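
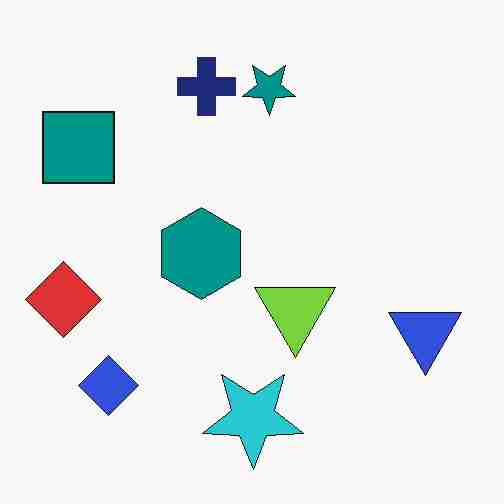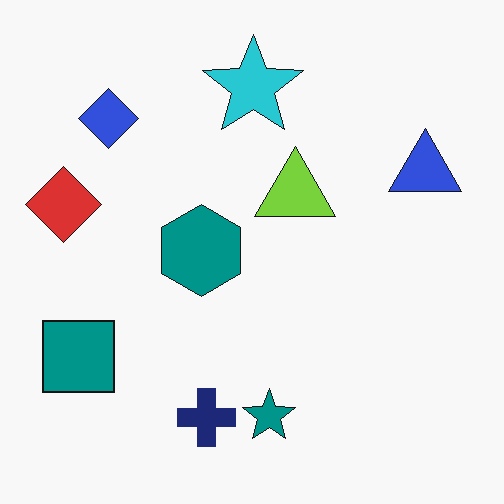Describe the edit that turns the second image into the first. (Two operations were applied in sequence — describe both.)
The transformation is: flipped vertically (top ↔ bottom), then degraded with heavy JPEG compression.

The cyan star is in the top of the second image and the bottom of the first — shapes on opposite sides of the horizontal midline have swapped in a mirror flip. Blocky 8×8 compression artifacts appear around shape edges and the flat background shows ringing — characteristic JPEG degradation.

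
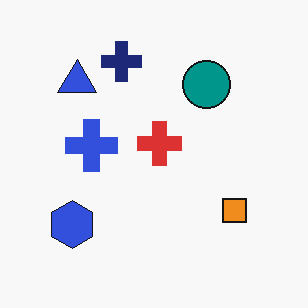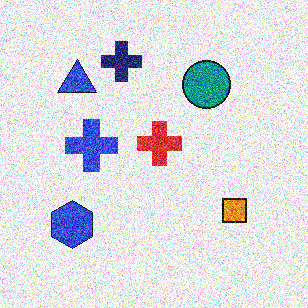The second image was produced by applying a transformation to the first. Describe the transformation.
It was degraded with a thick layer of grain.

Random speckle covers the whole image, including the flat background.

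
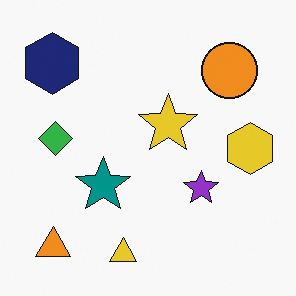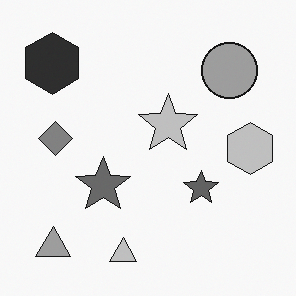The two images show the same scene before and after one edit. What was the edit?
This is the original image converted to grayscale.

All color is removed — every shape is now a shade of grey.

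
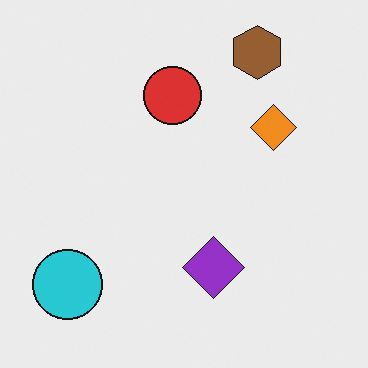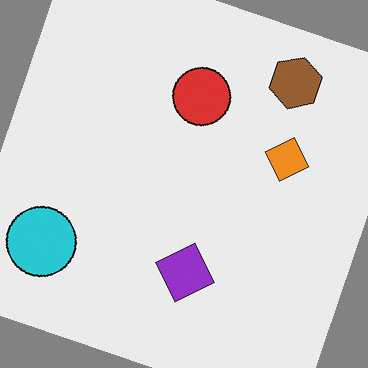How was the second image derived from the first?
It was rotated clockwise by a moderate amount.

Every shape is tilted by the same angle and the image corners show triangular fill wedges — a whole-image rotation by a non-right angle.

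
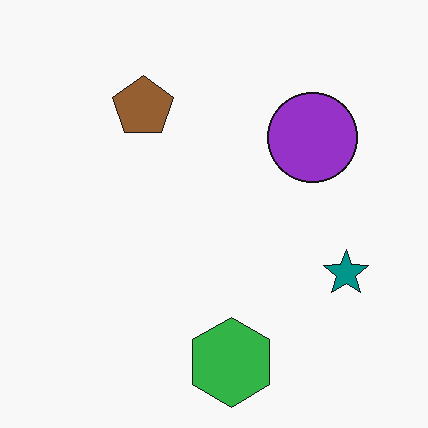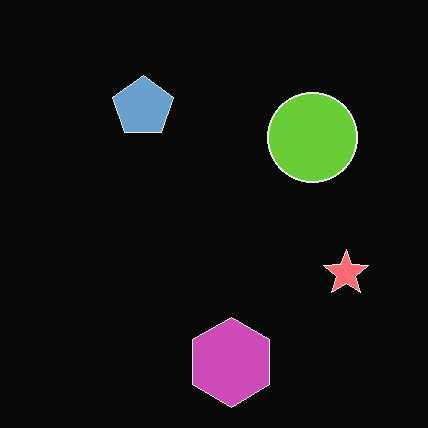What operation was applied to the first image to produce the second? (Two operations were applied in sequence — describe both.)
The image was color-inverted (negative), then given moderate JPEG compression.

The light background has become dark and every shape's color is its complement — a photographic negative. Blocky 8×8 compression artifacts appear around shape edges and the flat background shows ringing — characteristic JPEG degradation.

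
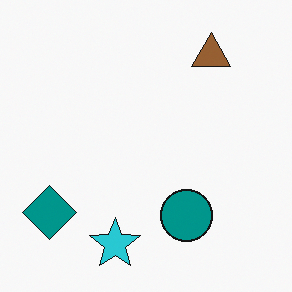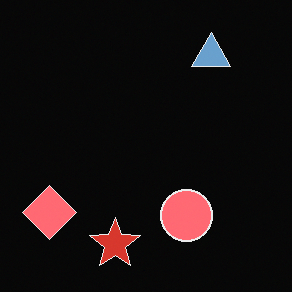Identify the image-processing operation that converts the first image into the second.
This is the original image color-inverted (negative).

The light background has become dark and every shape's color is its complement — a photographic negative.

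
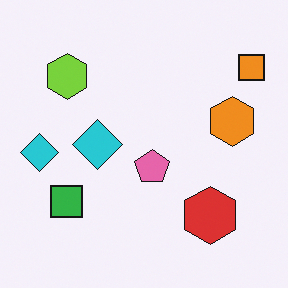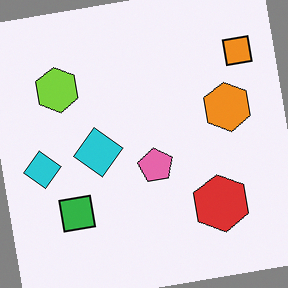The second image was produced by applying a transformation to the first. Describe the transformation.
The transformation is: rotated counter-clockwise by a slight angle.

Every shape is tilted by the same angle and the image corners show triangular fill wedges — a whole-image rotation by a non-right angle.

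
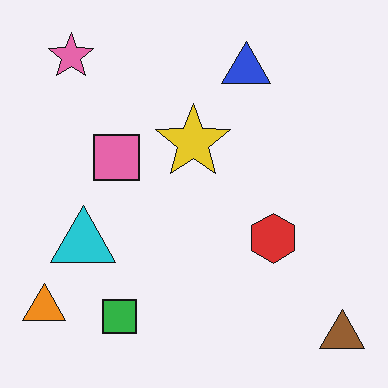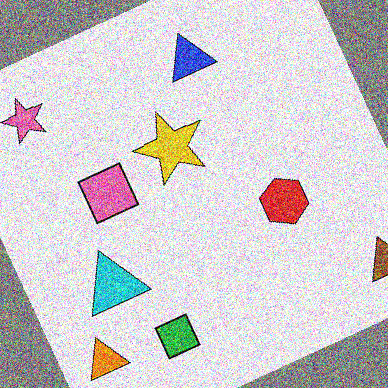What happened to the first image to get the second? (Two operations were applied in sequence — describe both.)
This is the original image rotated counter-clockwise by a moderate amount, then degraded with heavy additive noise.

Every shape is tilted by the same angle and the image corners show triangular fill wedges — a whole-image rotation by a non-right angle. Random speckle covers the whole image, including the flat background.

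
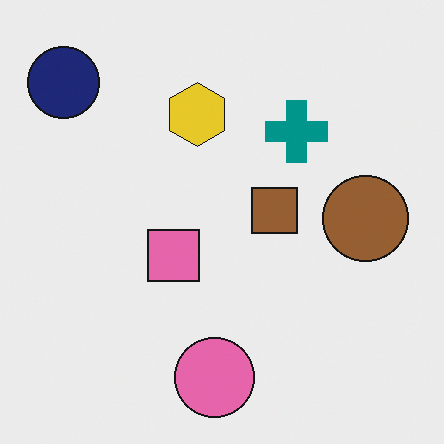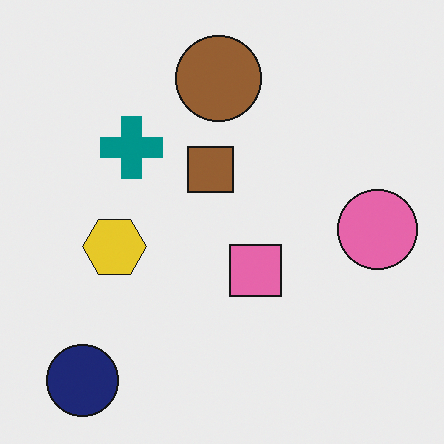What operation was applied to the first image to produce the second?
The transformation is: rotated 90° counter-clockwise.

The navy circle sits in the top-left of the first image and the bottom-left of the second — consistent with a whole-image 90° counter-clockwise rotation.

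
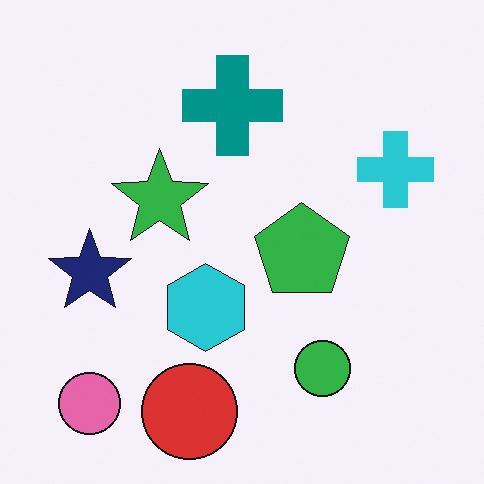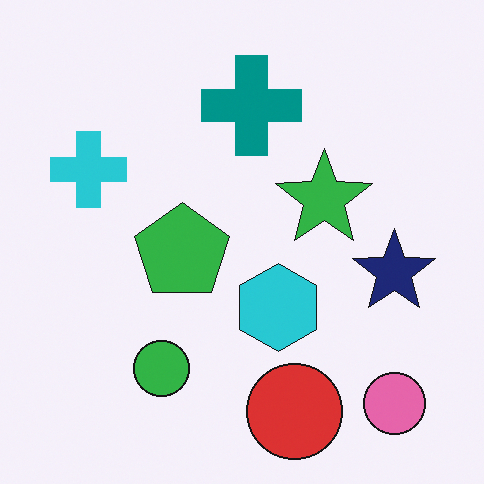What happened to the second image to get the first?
This is the original image flipped horizontally (left ↔ right).

The cyan cross is in the left of the second image and the right of the first — shapes on opposite sides of the vertical midline have swapped in a mirror flip.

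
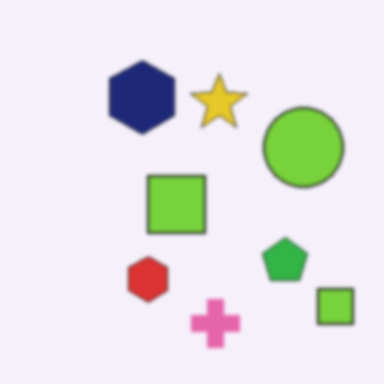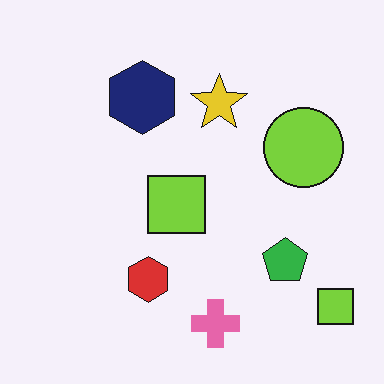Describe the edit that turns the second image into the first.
It was lightly blurred.

Shape edges and outlines are uniformly softened across the whole image.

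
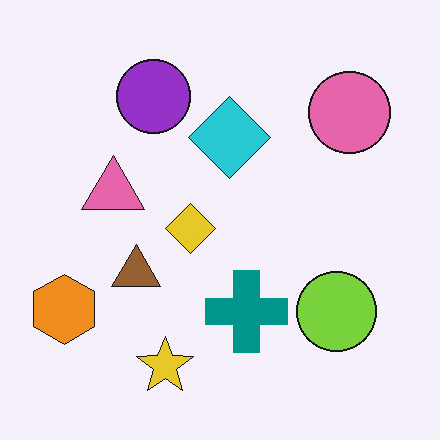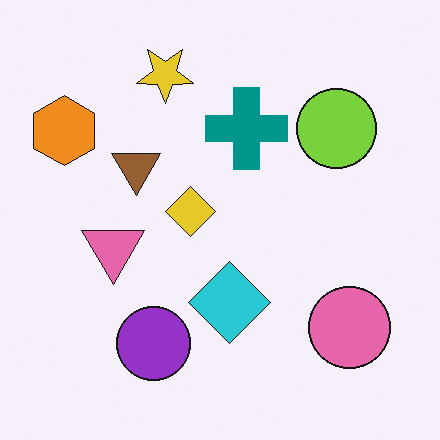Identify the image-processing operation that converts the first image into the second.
The transformation is: flipped vertically (top ↔ bottom).

The yellow star is in the bottom of the first image and the top of the second — shapes on opposite sides of the horizontal midline have swapped in a mirror flip.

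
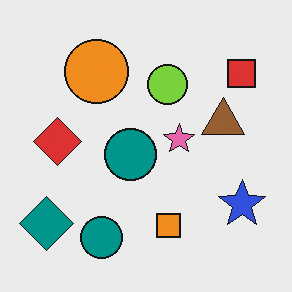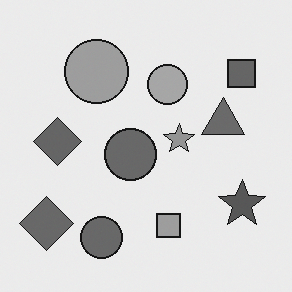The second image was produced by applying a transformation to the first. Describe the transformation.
The image was converted to grayscale.

All color is removed — every shape is now a shade of grey.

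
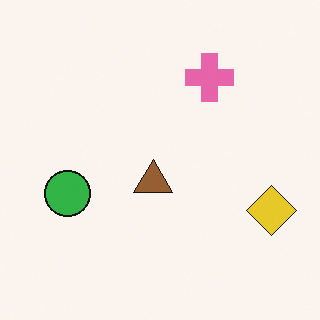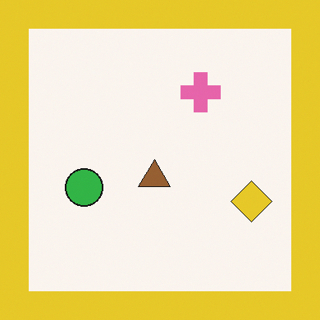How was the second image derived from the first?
The transformation is: framed with a yellow border.

A solid yellow frame runs around the edge of the second image, with the content slightly shrunk inside it.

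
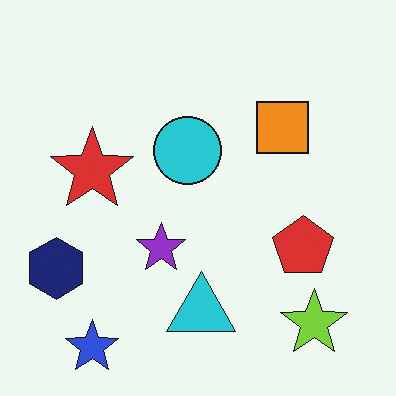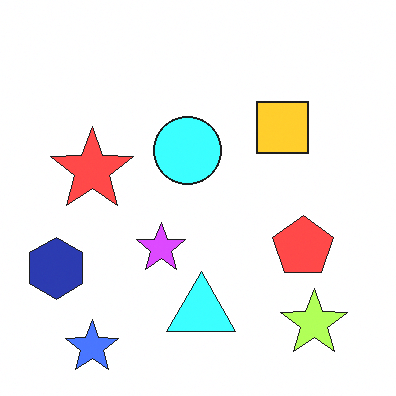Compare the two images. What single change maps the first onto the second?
The transformation is: substantially brightened.

Every pixel — background and shapes alike — is uniformly brightened.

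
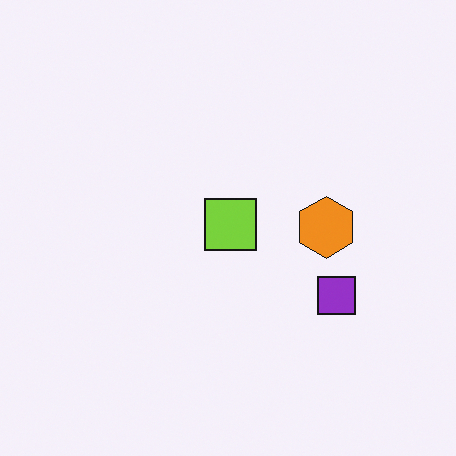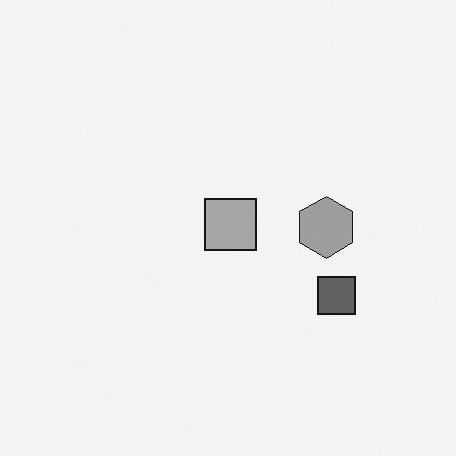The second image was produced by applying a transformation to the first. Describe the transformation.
The image was converted to grayscale.

All color is removed — every shape is now a shade of grey.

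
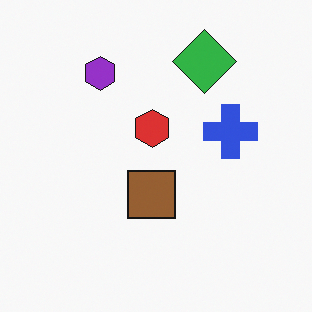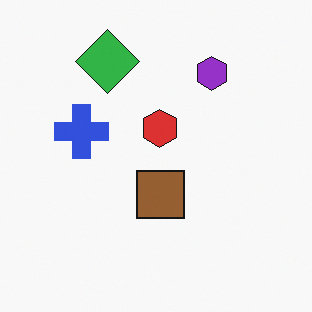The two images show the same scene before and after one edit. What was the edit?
Flipped horizontally (left ↔ right).

The blue cross is in the right of the first image and the left of the second — shapes on opposite sides of the vertical midline have swapped in a mirror flip.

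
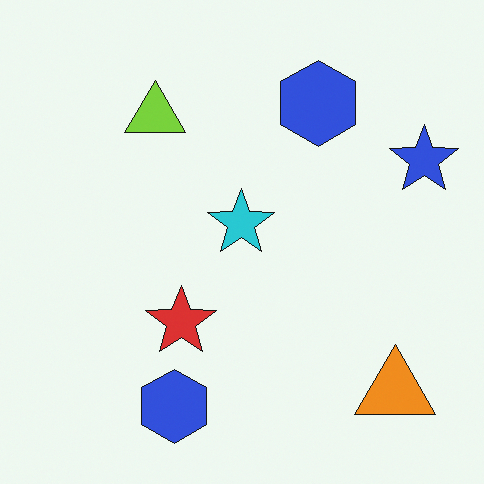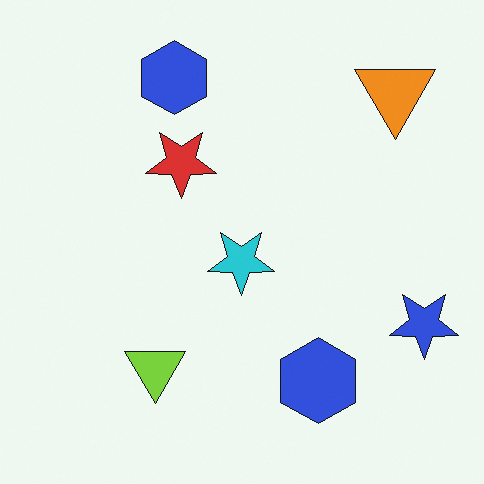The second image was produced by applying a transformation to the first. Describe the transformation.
Flipped vertically (top ↔ bottom).

The orange triangle is in the bottom-right of the first image and the top-right of the second — shapes on opposite sides of the horizontal midline have swapped in a mirror flip.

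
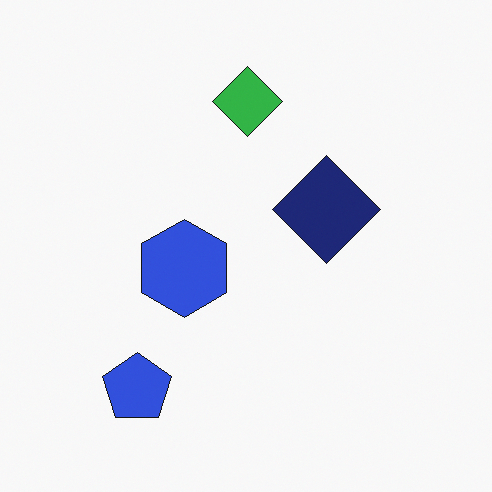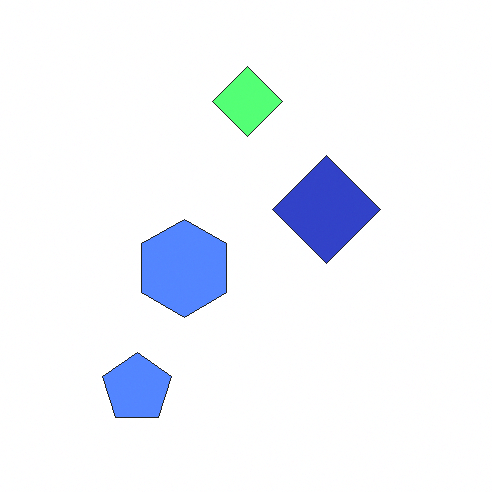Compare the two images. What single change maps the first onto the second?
Substantially brightened.

Every pixel — background and shapes alike — is uniformly brightened.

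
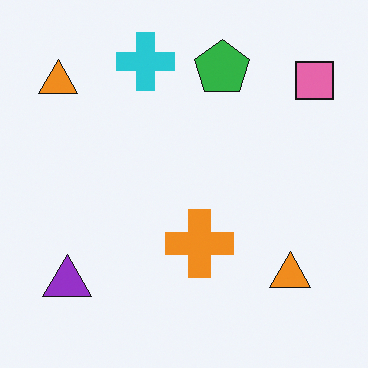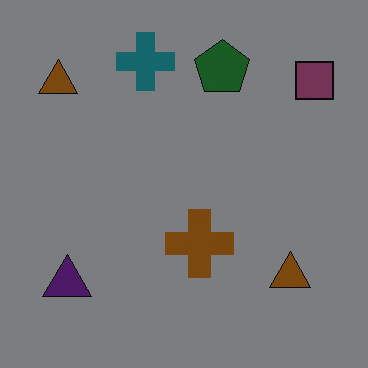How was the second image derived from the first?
The transformation is: noticeably darkened.

Every pixel — background and shapes alike — is uniformly darkened.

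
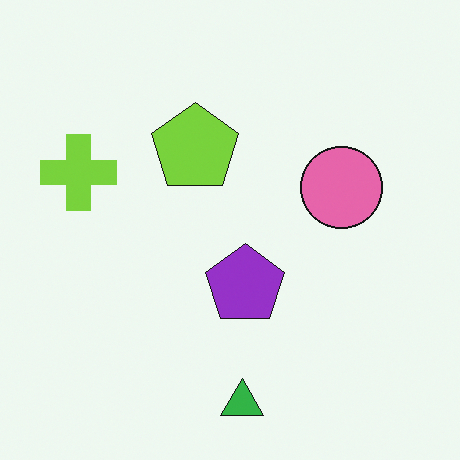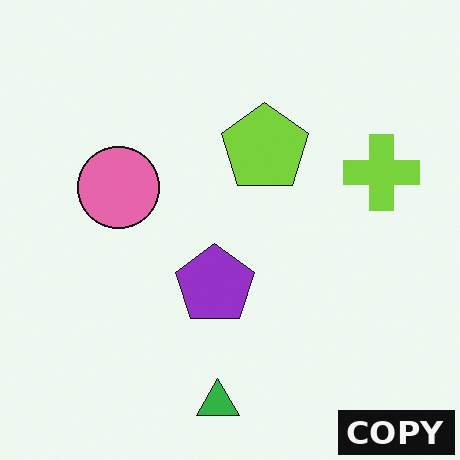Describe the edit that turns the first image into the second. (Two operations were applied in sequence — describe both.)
The image was flipped horizontally (left ↔ right), then watermarked with the text "COPY" in the lower-right corner.

The lime cross is in the left of the first image and the right of the second — shapes on opposite sides of the vertical midline have swapped in a mirror flip. A dark label reading "COPY" appears in the lower-right corner.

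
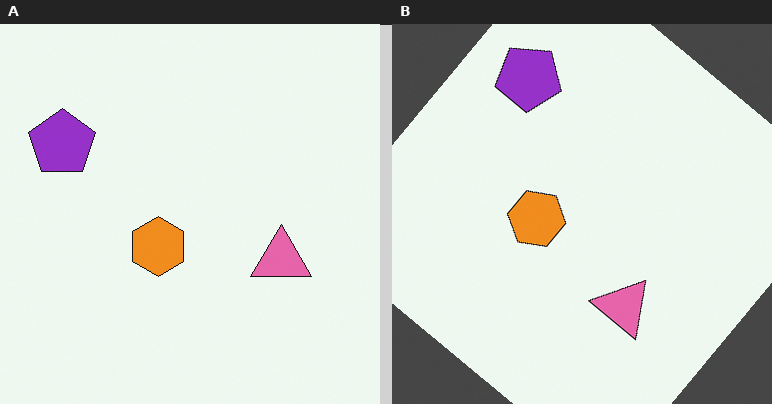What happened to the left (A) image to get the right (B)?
The right (B) image is the left (A) rotated clockwise by a large amount — several tens of degrees.

Every shape is tilted by the same angle and the image corners show triangular fill wedges — a whole-image rotation by a non-right angle.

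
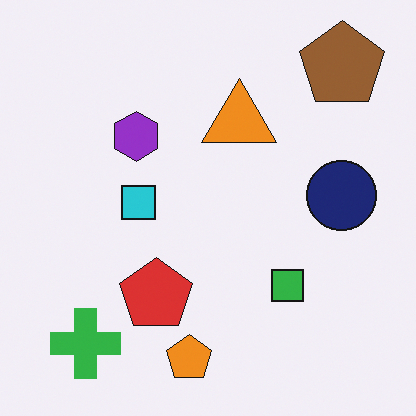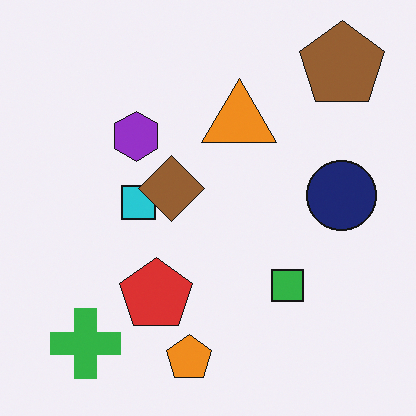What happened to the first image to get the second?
This is the original image overlaid with an additional brown diamond.

A brown diamond appears in the second image that is absent from the first.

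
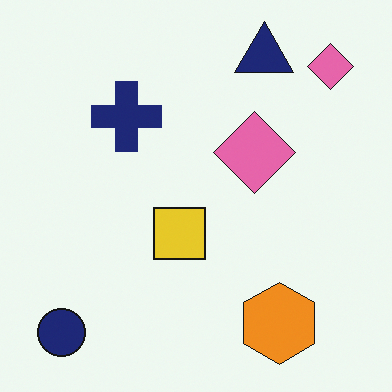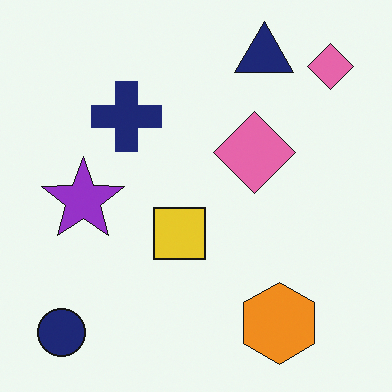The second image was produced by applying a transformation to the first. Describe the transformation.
The second image is the first overlaid with an additional purple star.

A purple star appears in the second image that is absent from the first.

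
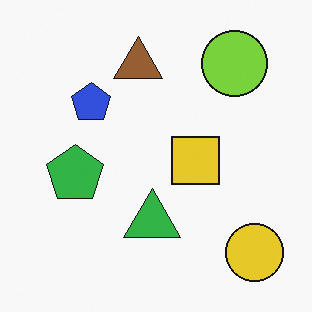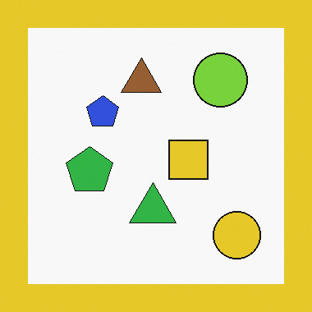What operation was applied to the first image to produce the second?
The image was framed with a yellow border.

A solid yellow frame runs around the edge of the second image, with the content slightly shrunk inside it.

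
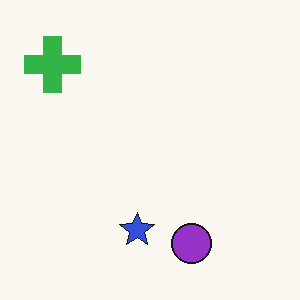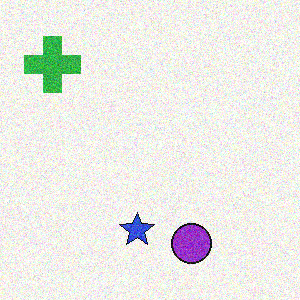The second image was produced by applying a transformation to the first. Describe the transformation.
It was degraded with moderate additive noise.

Random speckle covers the whole image, including the flat background.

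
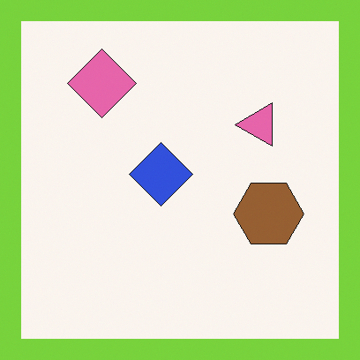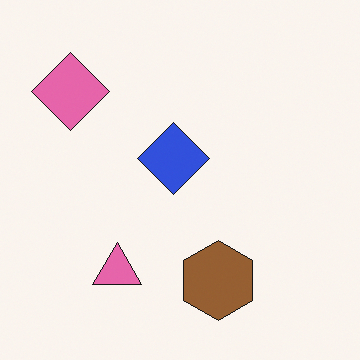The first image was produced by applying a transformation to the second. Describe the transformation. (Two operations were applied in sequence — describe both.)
This is the original image transposed (reflected across the top-left ↔ bottom-right diagonal), then framed with a lime border.

Shapes have swapped their row and column positions — what was in the top-right is now in the bottom-left — a diagonal reflection. A solid lime frame runs around the edge of the first image, with the content slightly shrunk inside it.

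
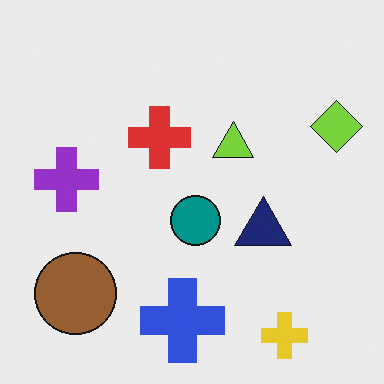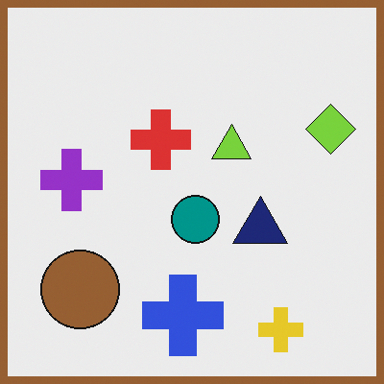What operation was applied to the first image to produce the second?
The second image is the first framed with a brown border.

A solid brown frame runs around the edge of the second image, with the content slightly shrunk inside it.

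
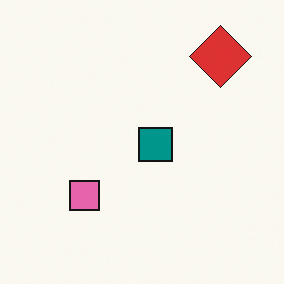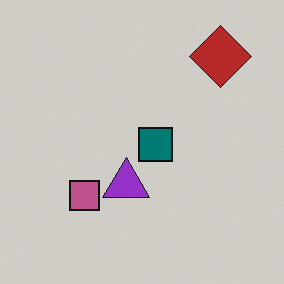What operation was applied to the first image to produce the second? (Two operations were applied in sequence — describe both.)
Slightly darkened, then overlaid with an additional purple triangle.

Every pixel — background and shapes alike — is uniformly darkened. A purple triangle appears in the second image that is absent from the first.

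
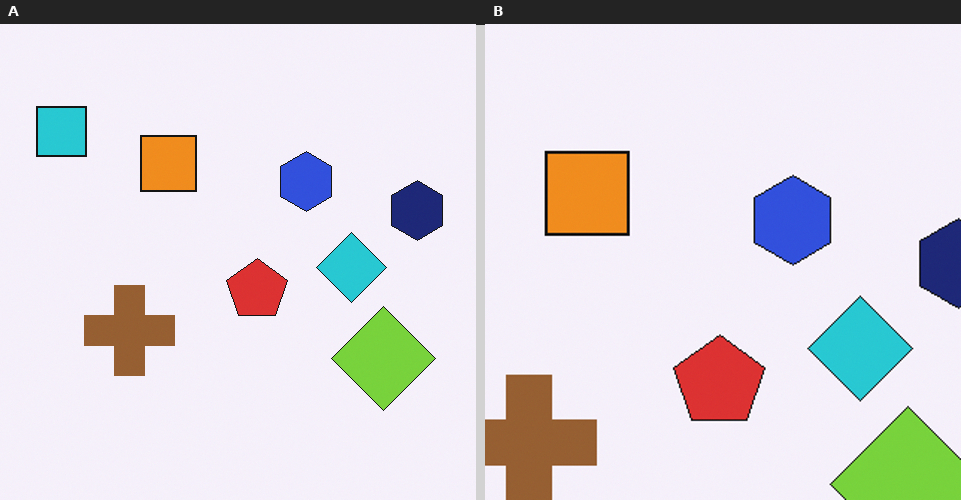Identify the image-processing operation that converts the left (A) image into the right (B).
The image was cropped to a modestly smaller region and rescaled.

The visible shapes are larger and the field of view is narrower; shapes near the original edges may be partly or wholly outside the frame — a crop-and-rescale.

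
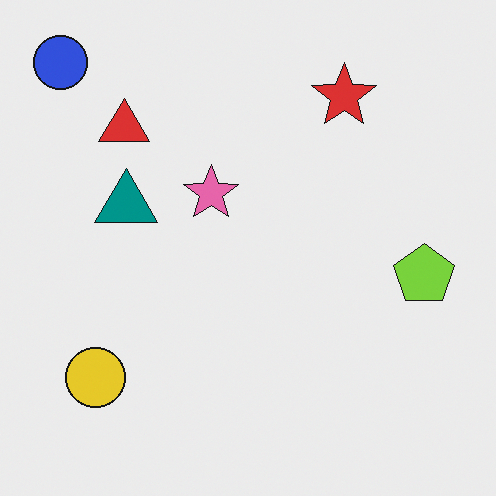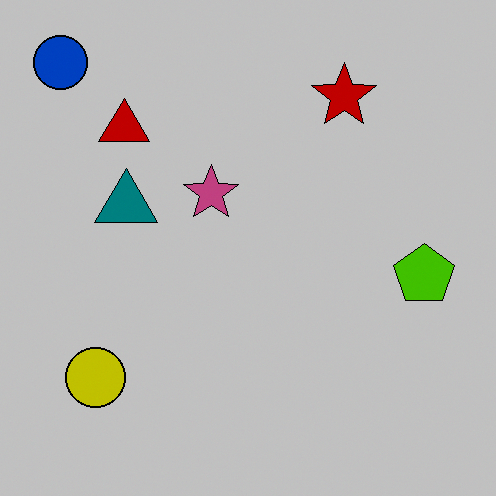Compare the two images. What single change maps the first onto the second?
The transformation is: aggressively posterized.

Each flat color has snapped to a coarser quantized level — most visibly, the near-white background has dropped to a flat grey.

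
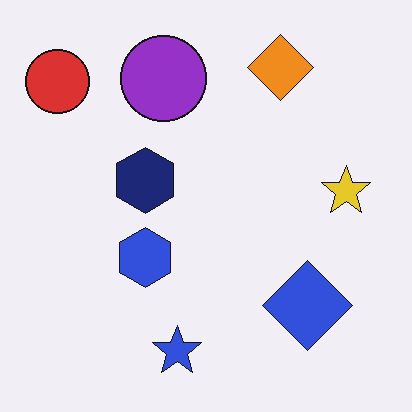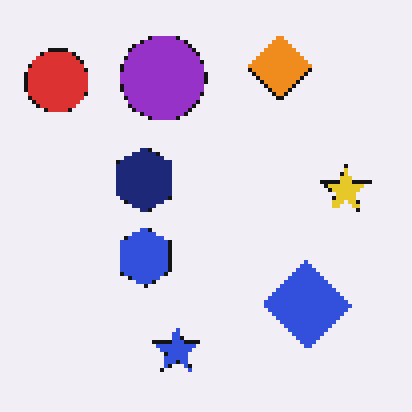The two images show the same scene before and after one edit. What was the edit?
It was lightly pixelated (a mild mosaic effect).

Shapes are reduced to large square blocks; fine edges and outlines are lost — a downscale-then-upscale (mosaic) effect.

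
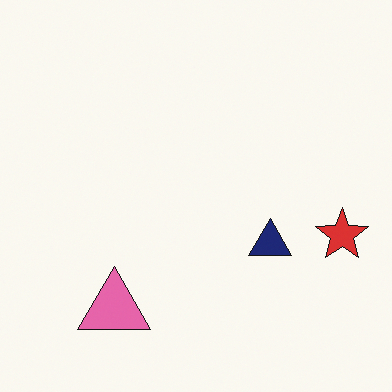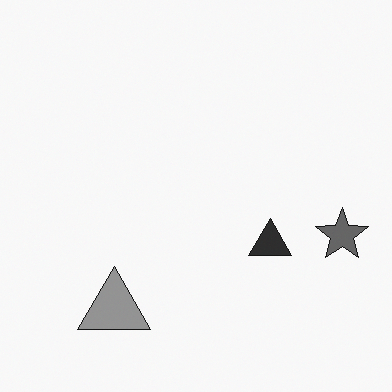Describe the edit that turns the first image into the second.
The image was converted to grayscale.

All color is removed — every shape is now a shade of grey.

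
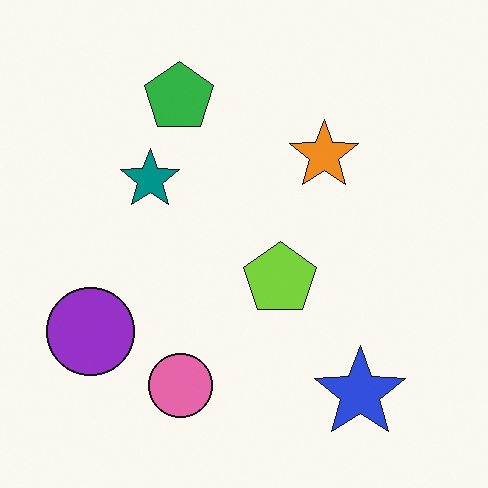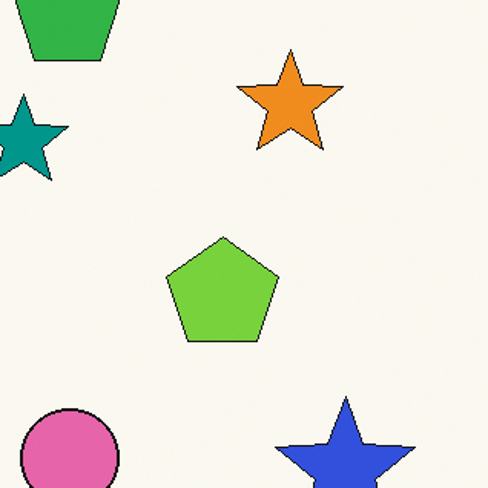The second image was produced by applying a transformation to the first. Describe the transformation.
The second image is the first cropped slightly and scaled back up.

The visible shapes are larger and the field of view is narrower; shapes near the original edges may be partly or wholly outside the frame — a crop-and-rescale.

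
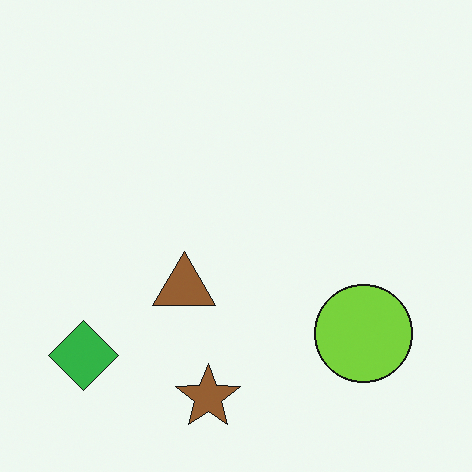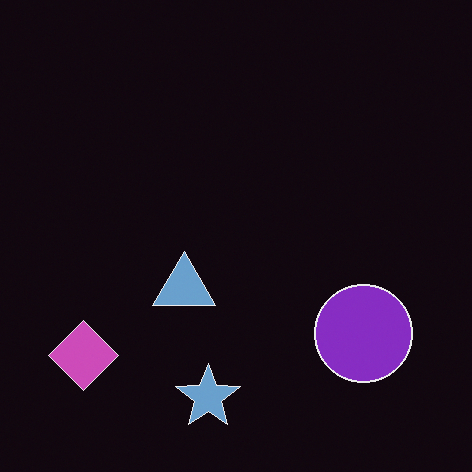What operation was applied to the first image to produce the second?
The second image is the first color-inverted (negative).

The light background has become dark and every shape's color is its complement — a photographic negative.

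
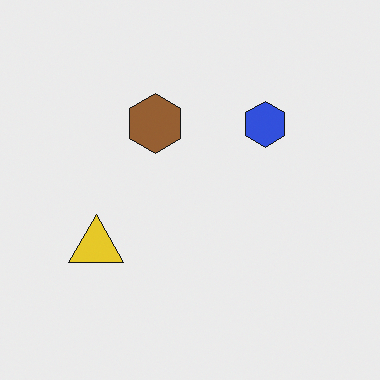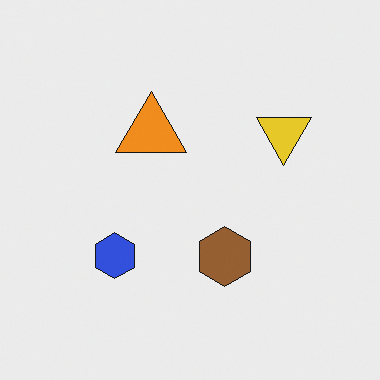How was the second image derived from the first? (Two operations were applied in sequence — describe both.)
The image was rotated 180°, then overlaid with an additional orange triangle.

The yellow triangle sits in the left of the first image and the right of the second — consistent with a whole-image 180° rotation. An orange triangle appears in the second image that is absent from the first.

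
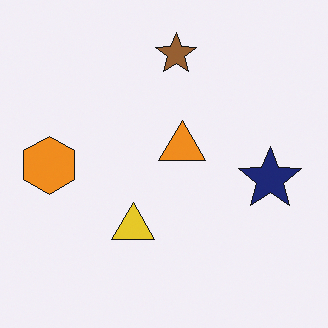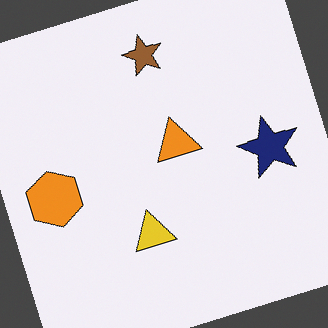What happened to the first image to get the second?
Rotated counter-clockwise by a moderate amount.

Every shape is tilted by the same angle and the image corners show triangular fill wedges — a whole-image rotation by a non-right angle.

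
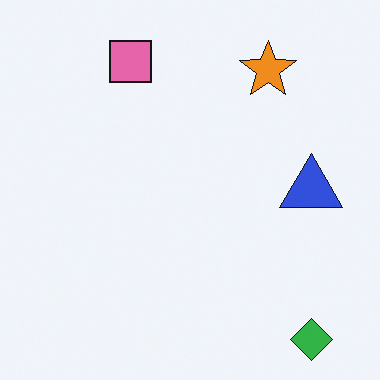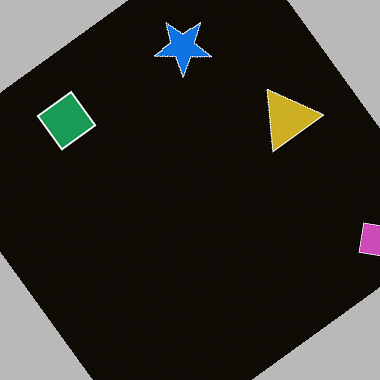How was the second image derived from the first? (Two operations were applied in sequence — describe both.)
The second image is the first rotated counter-clockwise by a large amount — several tens of degrees, then color-inverted (negative).

Every shape is tilted by the same angle and the image corners show triangular fill wedges — a whole-image rotation by a non-right angle. The light background has become dark and every shape's color is its complement — a photographic negative.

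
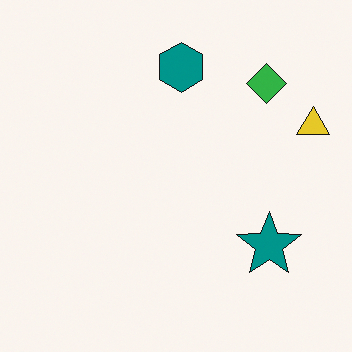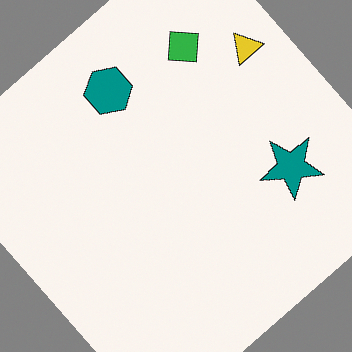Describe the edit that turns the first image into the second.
Rotated counter-clockwise by a large amount — several tens of degrees.

Every shape is tilted by the same angle and the image corners show triangular fill wedges — a whole-image rotation by a non-right angle.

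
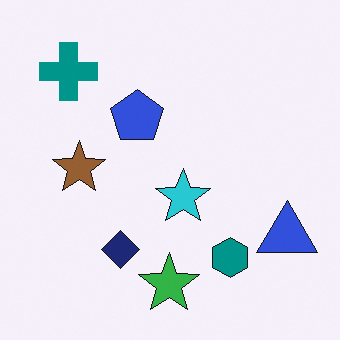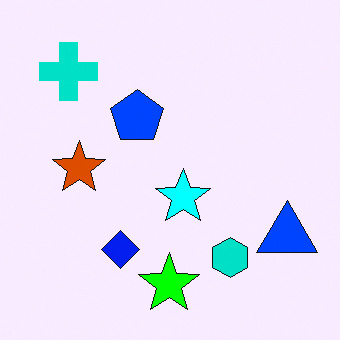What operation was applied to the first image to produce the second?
This is the original image made much more vivid (saturation change).

All colors are more vivid — a global saturation change.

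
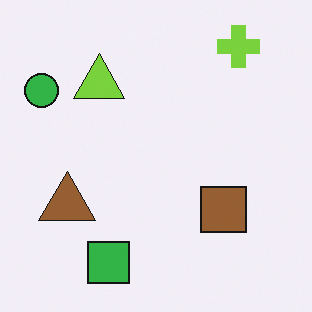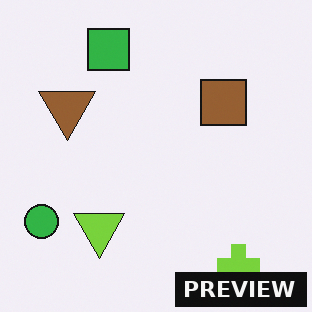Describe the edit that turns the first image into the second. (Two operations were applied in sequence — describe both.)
The image was flipped vertically (top ↔ bottom), then watermarked with the text "PREVIEW" in the lower-right corner.

The lime cross is in the top-right of the first image and the bottom-right of the second — shapes on opposite sides of the horizontal midline have swapped in a mirror flip. A dark label reading "PREVIEW" appears in the lower-right corner.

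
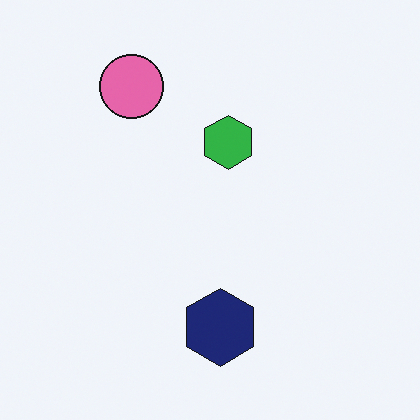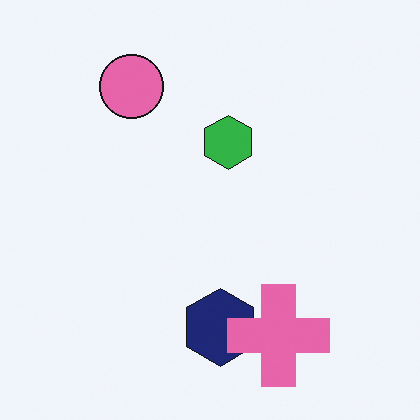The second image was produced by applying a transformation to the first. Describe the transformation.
The image was overlaid with an additional pink cross.

A pink cross appears in the second image that is absent from the first.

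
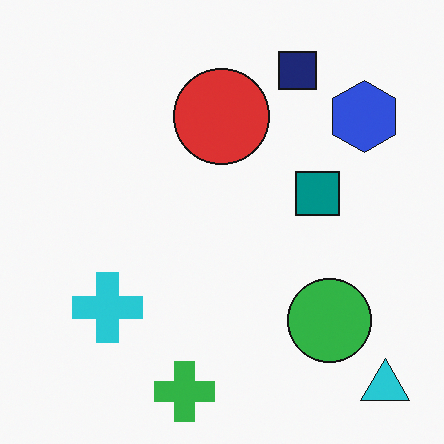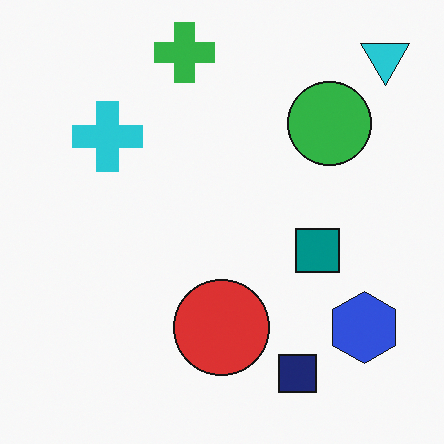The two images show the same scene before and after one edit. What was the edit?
The second image is the first flipped vertically (top ↔ bottom).

The green cross is in the bottom of the first image and the top of the second — shapes on opposite sides of the horizontal midline have swapped in a mirror flip.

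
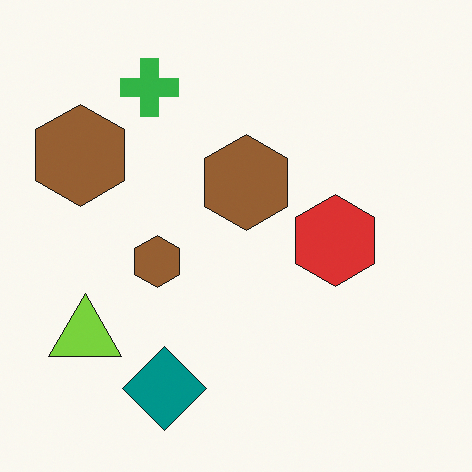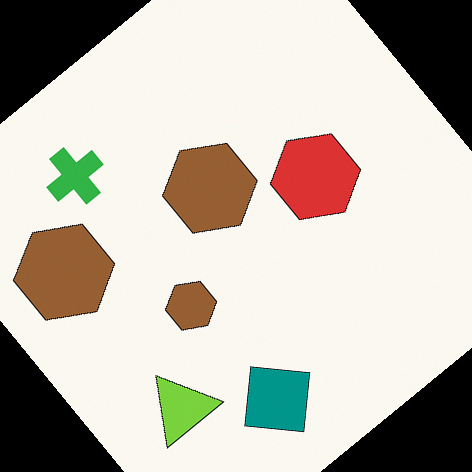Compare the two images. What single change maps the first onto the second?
Rotated counter-clockwise by a large amount — several tens of degrees.

Every shape is tilted by the same angle and the image corners show triangular fill wedges — a whole-image rotation by a non-right angle.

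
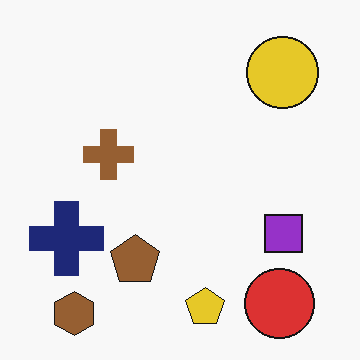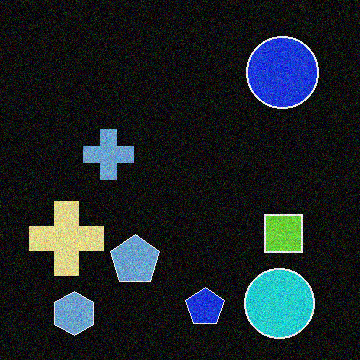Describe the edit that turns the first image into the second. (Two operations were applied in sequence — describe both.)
The transformation is: color-inverted (negative), then degraded with moderate additive noise.

The light background has become dark and every shape's color is its complement — a photographic negative. Random speckle covers the whole image, including the flat background.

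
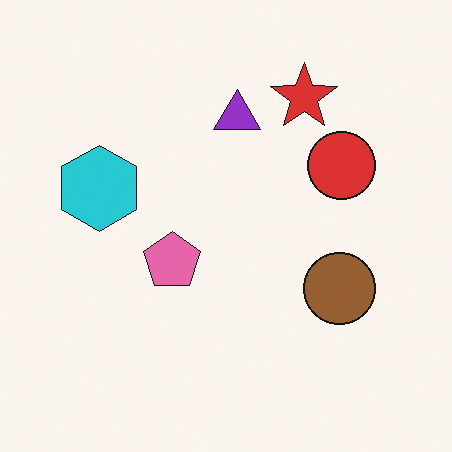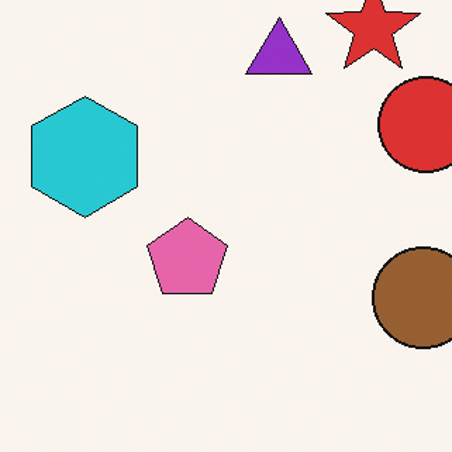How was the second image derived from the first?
The image was cropped to a modestly smaller region and rescaled.

The visible shapes are larger and the field of view is narrower; shapes near the original edges may be partly or wholly outside the frame — a crop-and-rescale.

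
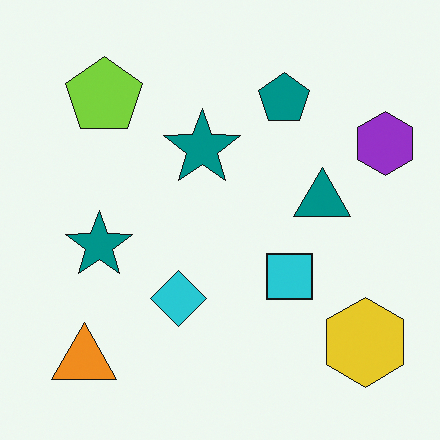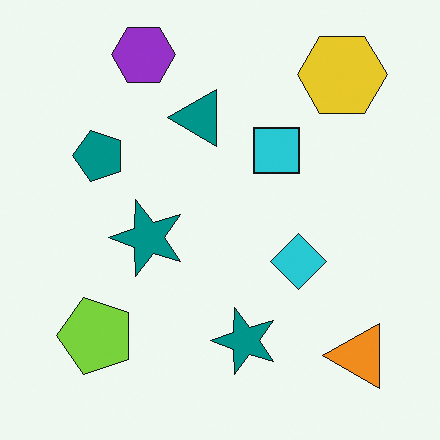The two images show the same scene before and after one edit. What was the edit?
It was rotated 90° counter-clockwise.

The orange triangle sits in the bottom-left of the first image and the bottom-right of the second — consistent with a whole-image 90° counter-clockwise rotation.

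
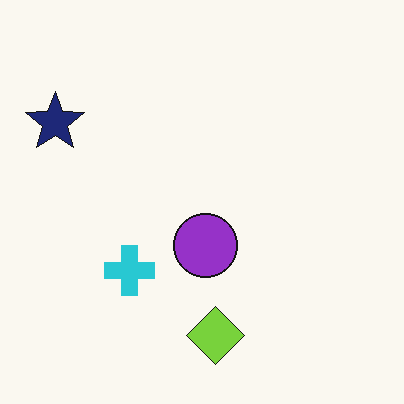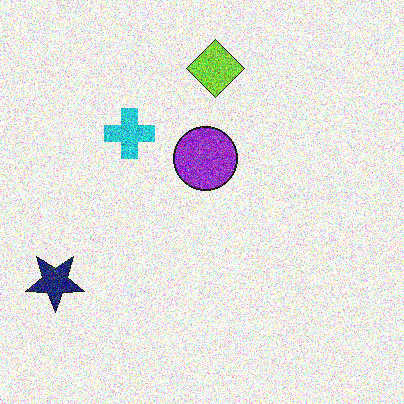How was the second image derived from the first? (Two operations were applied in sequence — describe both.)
The second image is the first flipped vertically (top ↔ bottom), then degraded with heavy additive noise.

The lime diamond is in the bottom of the first image and the top of the second — shapes on opposite sides of the horizontal midline have swapped in a mirror flip. Random speckle covers the whole image, including the flat background.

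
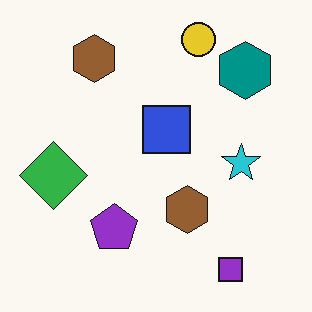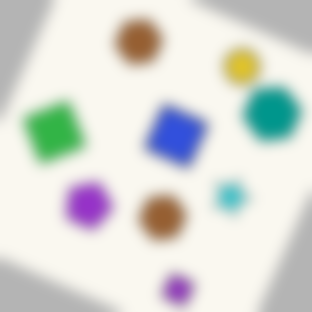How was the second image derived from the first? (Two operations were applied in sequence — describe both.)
The transformation is: rotated clockwise by a clearly visible amount, then strongly gaussian-blurred.

Every shape is tilted by the same angle and the image corners show triangular fill wedges — a whole-image rotation by a non-right angle. Shape edges and outlines are uniformly softened across the whole image.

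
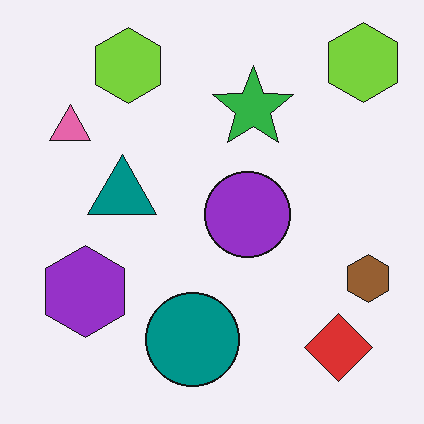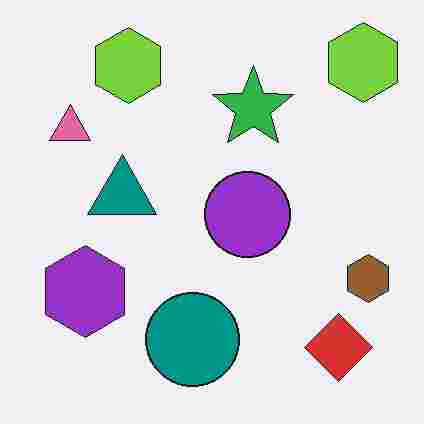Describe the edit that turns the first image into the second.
The transformation is: degraded with heavy JPEG compression.

Blocky 8×8 compression artifacts appear around shape edges and the flat background shows ringing — characteristic JPEG degradation.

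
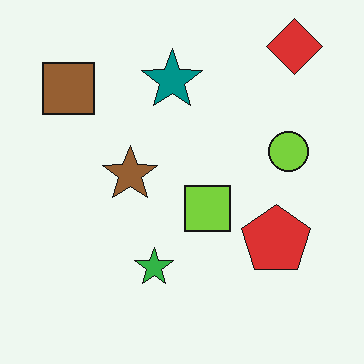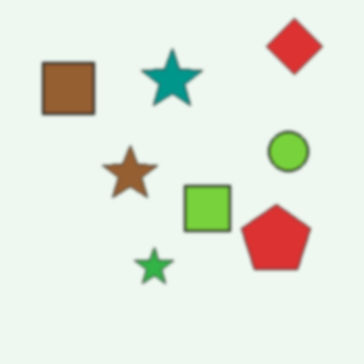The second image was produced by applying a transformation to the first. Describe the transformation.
The image was slightly softened.

Shape edges and outlines are uniformly softened across the whole image.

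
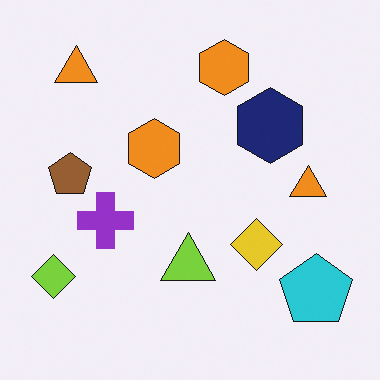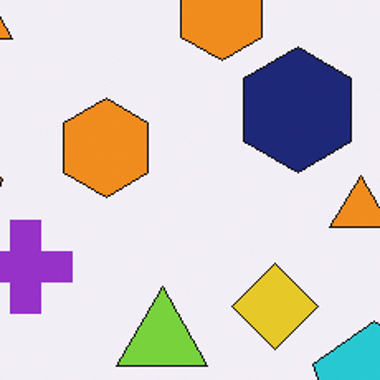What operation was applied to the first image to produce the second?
The second image is the first cropped tightly and scaled back up.

The visible shapes are larger and the field of view is narrower; shapes near the original edges may be partly or wholly outside the frame — a crop-and-rescale.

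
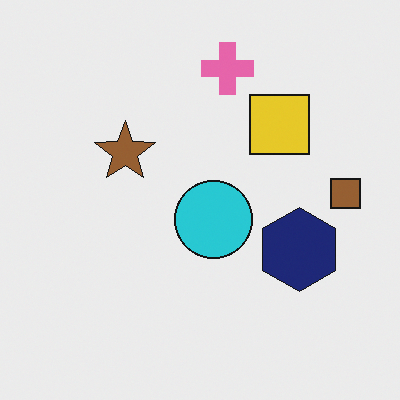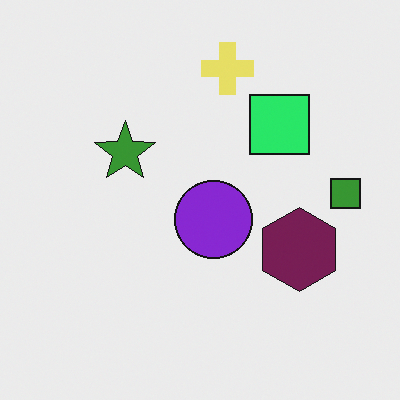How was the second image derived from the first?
This is the original image hue-shifted by a moderate amount.

Every shape's color has rotated by the same amount around the hue wheel — a uniform hue shift.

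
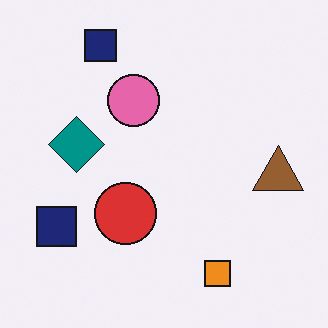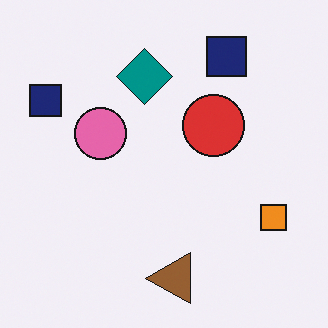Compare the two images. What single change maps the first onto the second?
Transposed (reflected across the top-left ↔ bottom-right diagonal).

Shapes have swapped their row and column positions — what was in the top-right is now in the bottom-left — a diagonal reflection.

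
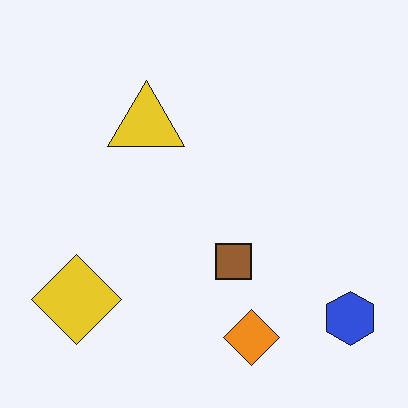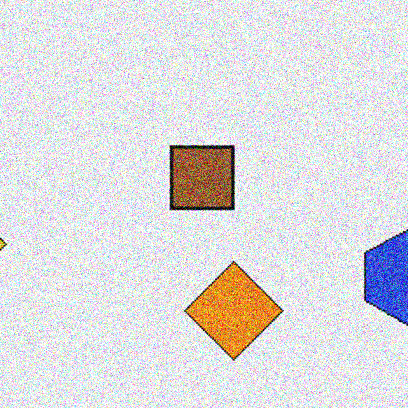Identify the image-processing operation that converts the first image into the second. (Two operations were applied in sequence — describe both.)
This is the original image cropped tightly and scaled back up, then degraded with a thick layer of grain.

The visible shapes are larger and the field of view is narrower; shapes near the original edges may be partly or wholly outside the frame — a crop-and-rescale. Random speckle covers the whole image, including the flat background.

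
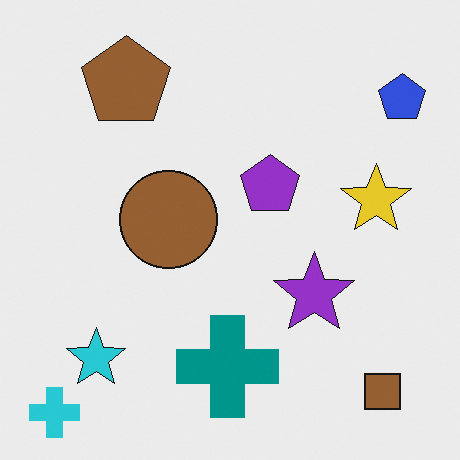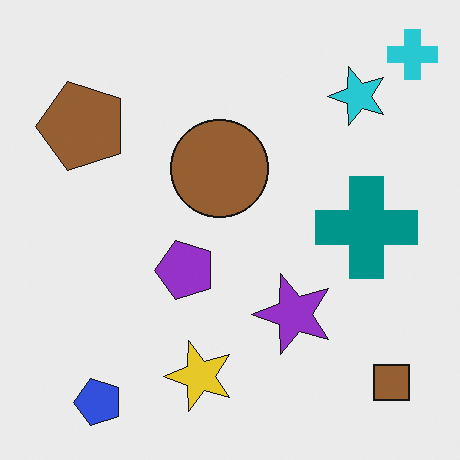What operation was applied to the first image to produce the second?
This is the original image transposed (reflected across the top-left ↔ bottom-right diagonal).

Shapes have swapped their row and column positions — what was in the top-right is now in the bottom-left — a diagonal reflection.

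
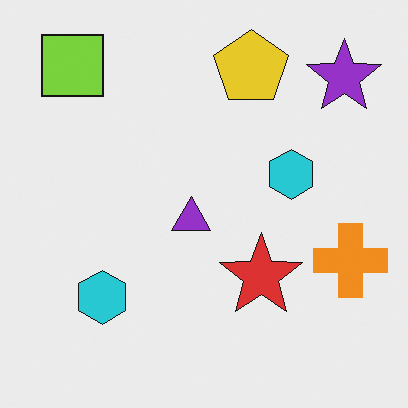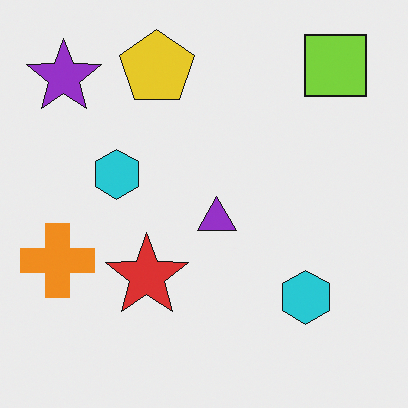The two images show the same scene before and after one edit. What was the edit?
This is the original image flipped horizontally (left ↔ right).

The orange cross is in the right of the first image and the left of the second — shapes on opposite sides of the vertical midline have swapped in a mirror flip.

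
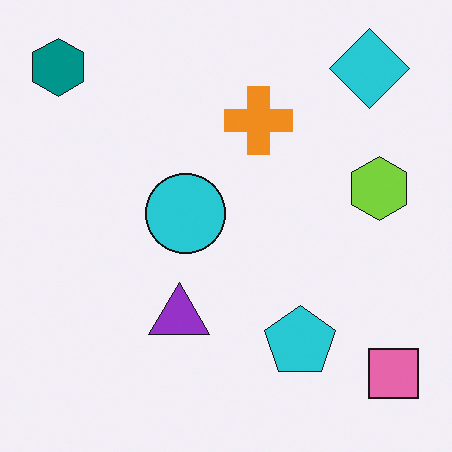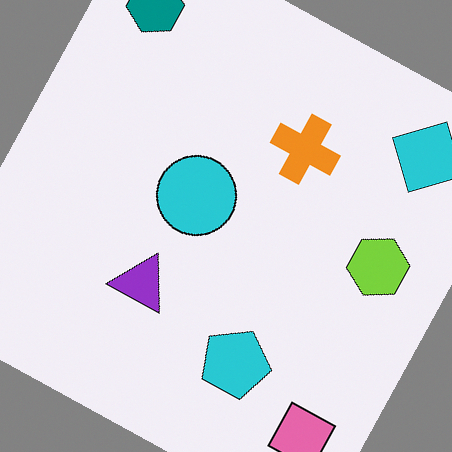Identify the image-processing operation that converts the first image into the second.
The transformation is: rotated clockwise by a clearly visible amount.

Every shape is tilted by the same angle and the image corners show triangular fill wedges — a whole-image rotation by a non-right angle.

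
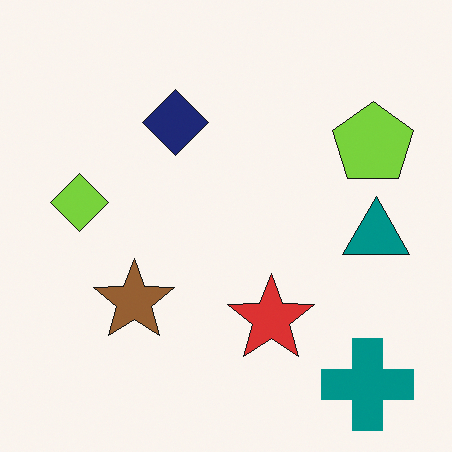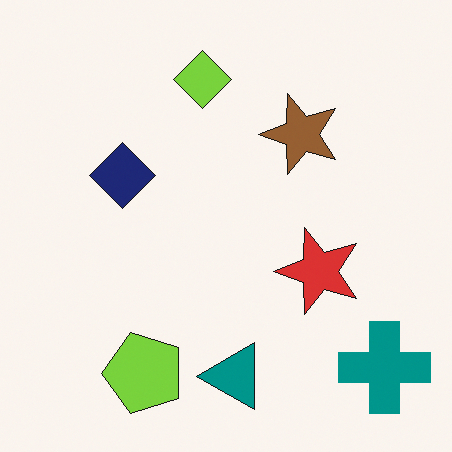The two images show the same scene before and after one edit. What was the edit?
The transformation is: transposed (reflected across the top-left ↔ bottom-right diagonal).

Shapes have swapped their row and column positions — what was in the top-right is now in the bottom-left — a diagonal reflection.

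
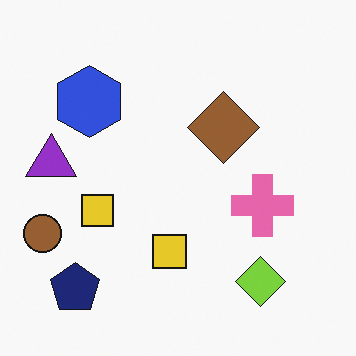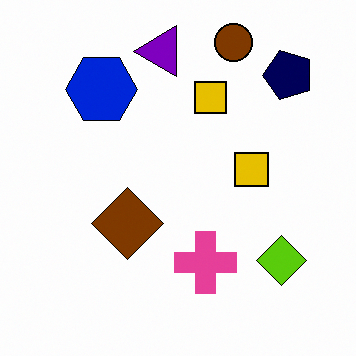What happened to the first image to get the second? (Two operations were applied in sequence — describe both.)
The image was given slightly increased contrast, then transposed (reflected across the top-left ↔ bottom-right diagonal).

Tones are pushed away from mid-grey across the whole image — a global contrast change. Shapes have swapped their row and column positions — what was in the top-right is now in the bottom-left — a diagonal reflection.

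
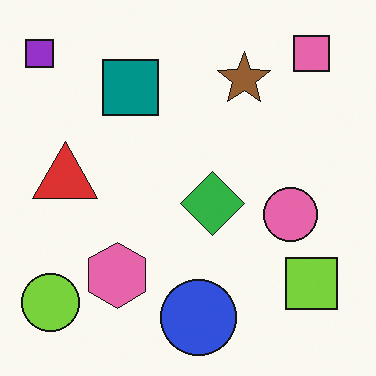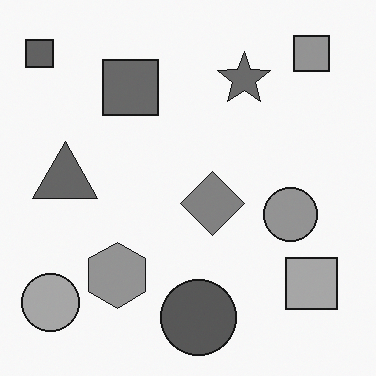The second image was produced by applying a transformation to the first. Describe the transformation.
The transformation is: converted to grayscale.

All color is removed — every shape is now a shade of grey.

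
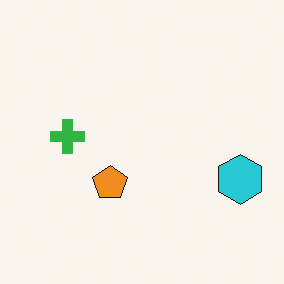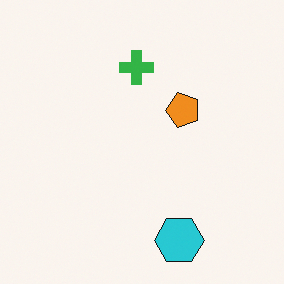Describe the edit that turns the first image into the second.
The transformation is: transposed (reflected across the top-left ↔ bottom-right diagonal).

Shapes have swapped their row and column positions — what was in the top-right is now in the bottom-left — a diagonal reflection.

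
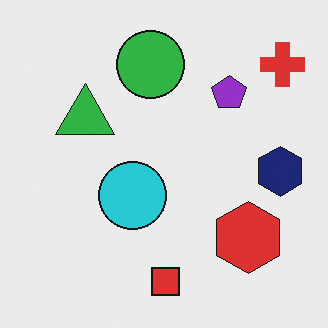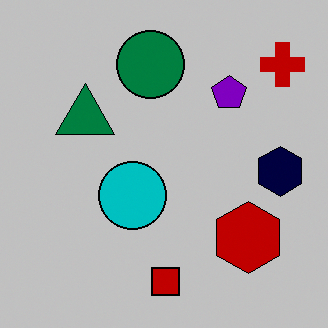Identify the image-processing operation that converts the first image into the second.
Aggressively posterized.

Each flat color has snapped to a coarser quantized level — most visibly, the near-white background has dropped to a flat grey.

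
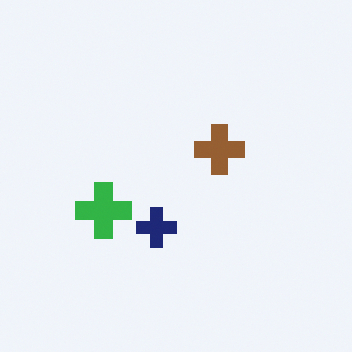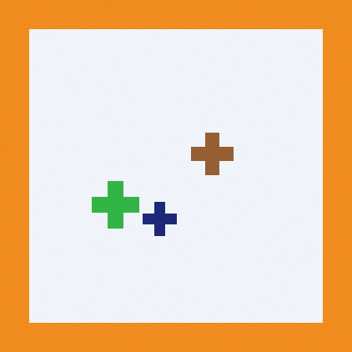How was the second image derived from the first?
The image was framed with a orange border.

A solid orange frame runs around the edge of the second image, with the content slightly shrunk inside it.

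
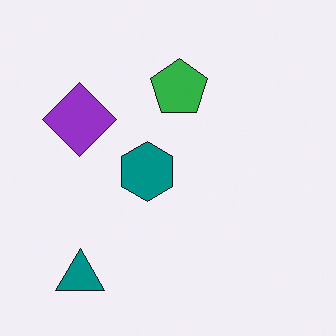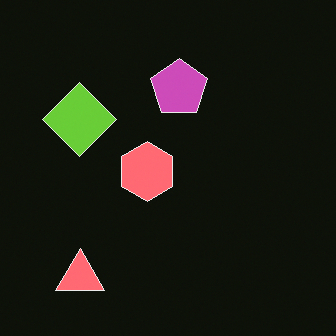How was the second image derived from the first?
The second image is the first color-inverted (negative).

The light background has become dark and every shape's color is its complement — a photographic negative.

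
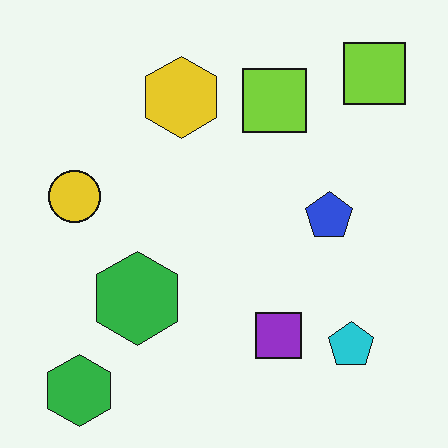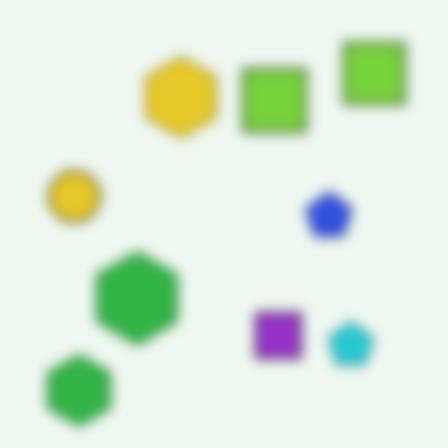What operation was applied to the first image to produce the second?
This is the original image heavily blurred.

Shape edges and outlines are uniformly softened across the whole image.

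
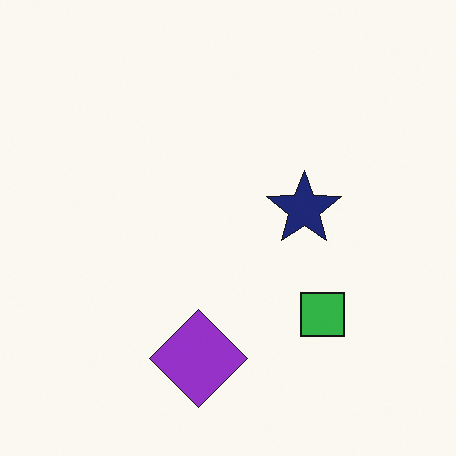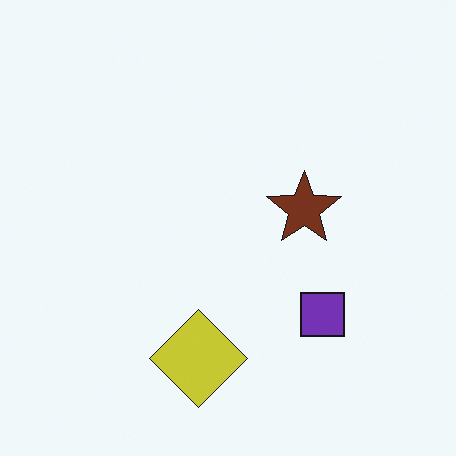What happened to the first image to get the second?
The second image is the first hue-shifted by a moderate amount.

Every shape's color has rotated by the same amount around the hue wheel — a uniform hue shift.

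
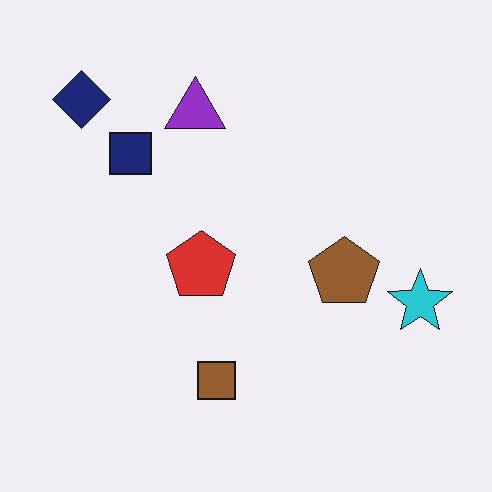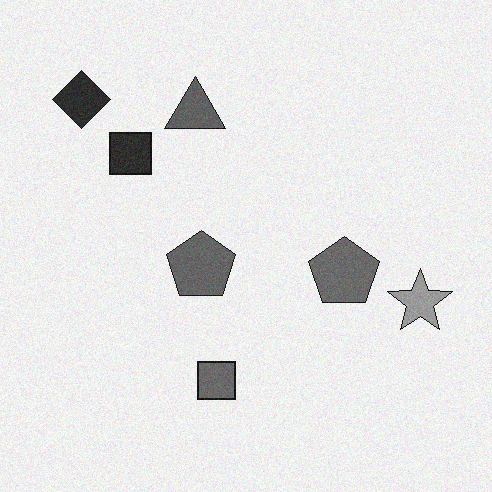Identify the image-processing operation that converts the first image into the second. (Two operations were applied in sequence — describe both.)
The second image is the first converted to grayscale, then degraded with a light layer of grain.

All color is removed — every shape is now a shade of grey. Random speckle covers the whole image, including the flat background.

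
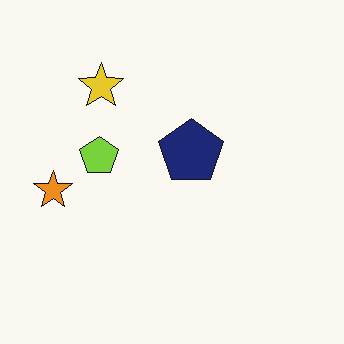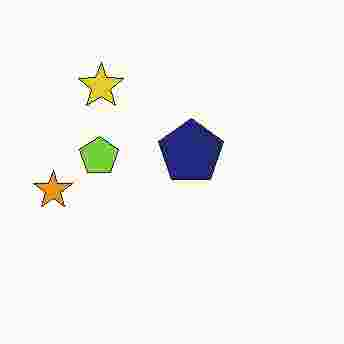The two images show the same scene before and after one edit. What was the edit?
Heavily JPEG-compressed with obvious blocking artifacts.

Blocky 8×8 compression artifacts appear around shape edges and the flat background shows ringing — characteristic JPEG degradation.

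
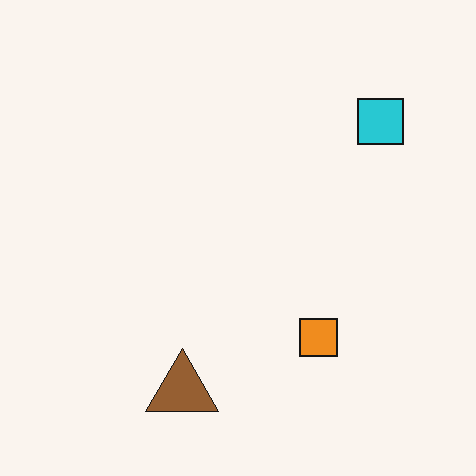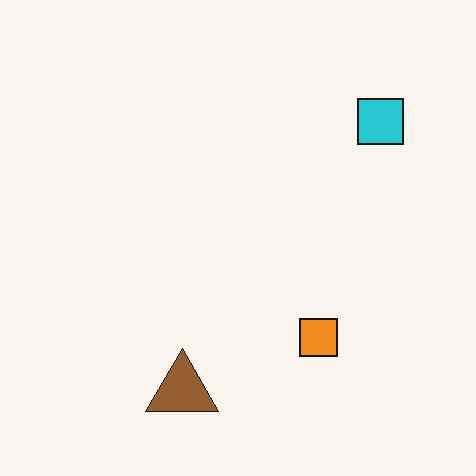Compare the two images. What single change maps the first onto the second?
JPEG-compressed with visible artifacts.

Blocky 8×8 compression artifacts appear around shape edges and the flat background shows ringing — characteristic JPEG degradation.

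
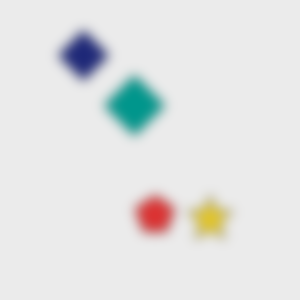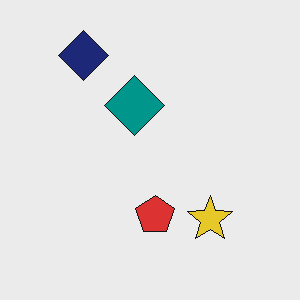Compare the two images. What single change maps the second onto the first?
It was heavily blurred.

Shape edges and outlines are uniformly softened across the whole image.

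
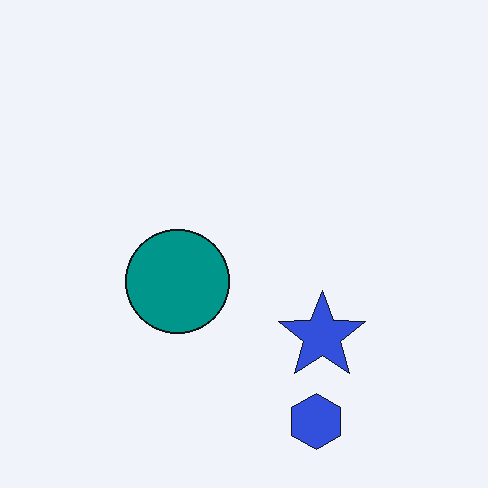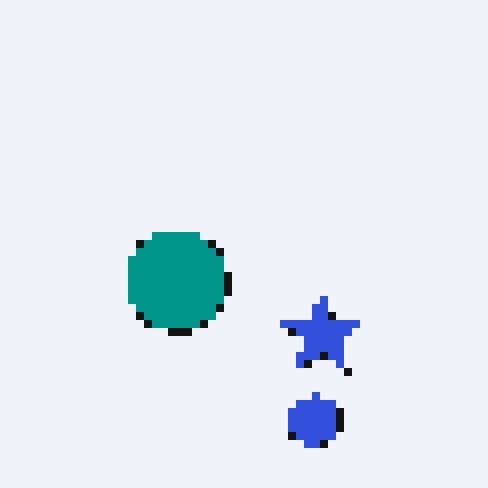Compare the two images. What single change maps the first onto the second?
It was moderately pixelated.

Shapes are reduced to large square blocks; fine edges and outlines are lost — a downscale-then-upscale (mosaic) effect.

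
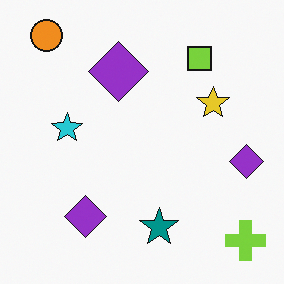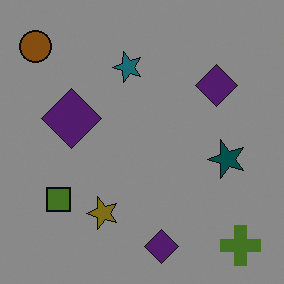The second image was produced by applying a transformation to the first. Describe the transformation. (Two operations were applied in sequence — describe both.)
The image was substantially darkened, then transposed (reflected across the top-left ↔ bottom-right diagonal).

Every pixel — background and shapes alike — is uniformly darkened. Shapes have swapped their row and column positions — what was in the top-right is now in the bottom-left — a diagonal reflection.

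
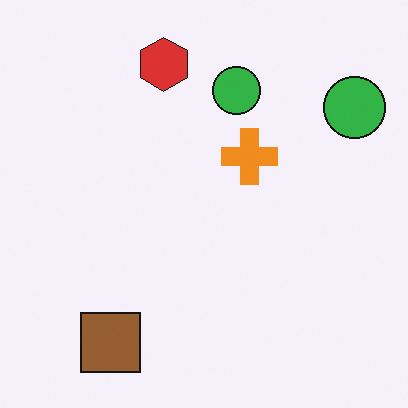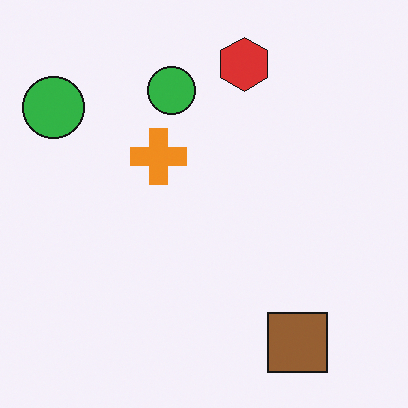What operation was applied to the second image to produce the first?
The first image is the second flipped horizontally (left ↔ right).

The brown square is in the bottom-right of the second image and the bottom-left of the first — shapes on opposite sides of the vertical midline have swapped in a mirror flip.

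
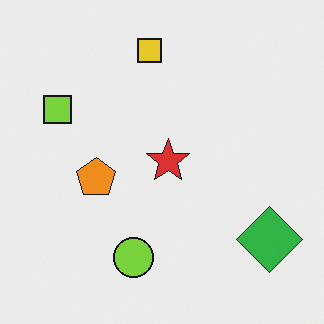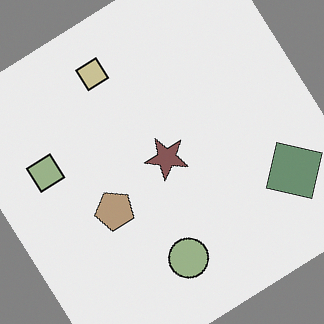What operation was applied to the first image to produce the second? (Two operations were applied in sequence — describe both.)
Heavily desaturated, then rotated counter-clockwise by a large amount — several tens of degrees.

All colors are more muted and greyish — a global saturation change. Every shape is tilted by the same angle and the image corners show triangular fill wedges — a whole-image rotation by a non-right angle.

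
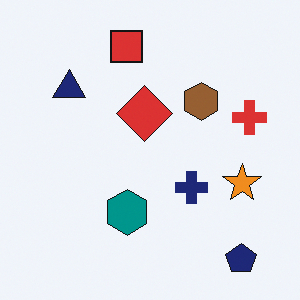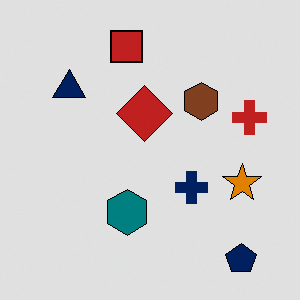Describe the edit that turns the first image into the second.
This is the original image posterized to a reduced palette.

Each flat color has snapped to a coarser quantized level — most visibly, the near-white background has dropped to a flat grey.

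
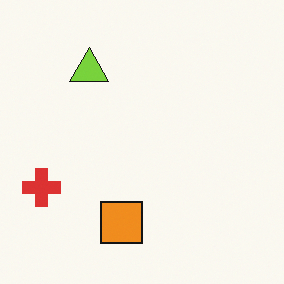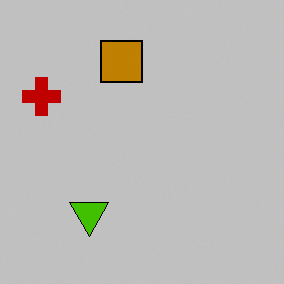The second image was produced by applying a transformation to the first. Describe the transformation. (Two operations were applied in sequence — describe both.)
The second image is the first flipped vertically (top ↔ bottom), then aggressively posterized.

The orange square is in the bottom of the first image and the top of the second — shapes on opposite sides of the horizontal midline have swapped in a mirror flip. Each flat color has snapped to a coarser quantized level — most visibly, the near-white background has dropped to a flat grey.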